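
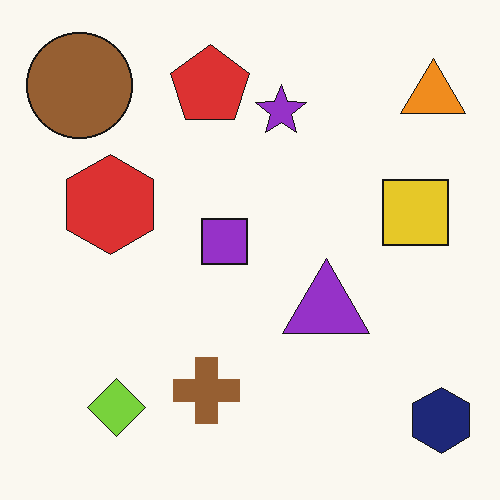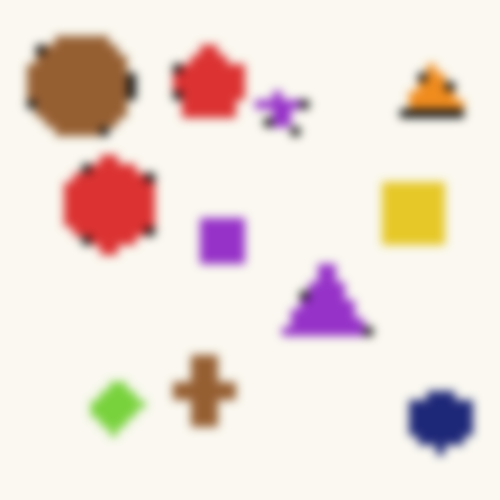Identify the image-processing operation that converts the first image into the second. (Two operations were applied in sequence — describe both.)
The second image is the first heavily pixelated into large blocks, then noticeably gaussian-blurred.

Shapes are reduced to large square blocks; fine edges and outlines are lost — a downscale-then-upscale (mosaic) effect. Shape edges and outlines are uniformly softened across the whole image.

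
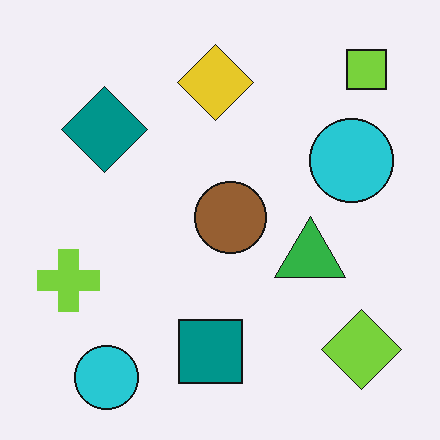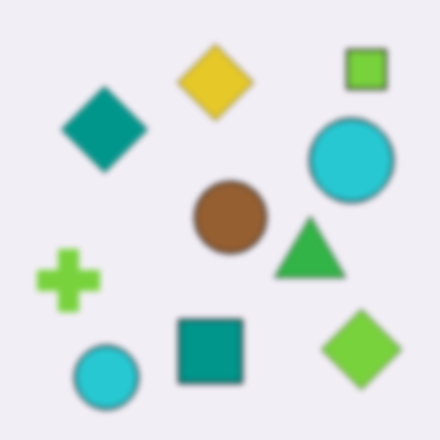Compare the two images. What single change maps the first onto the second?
The image was moderately blurred.

Shape edges and outlines are uniformly softened across the whole image.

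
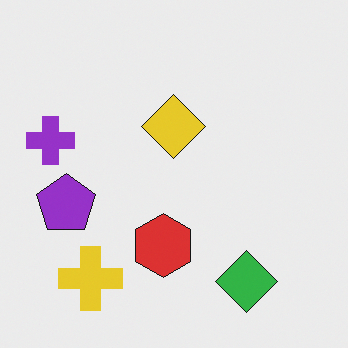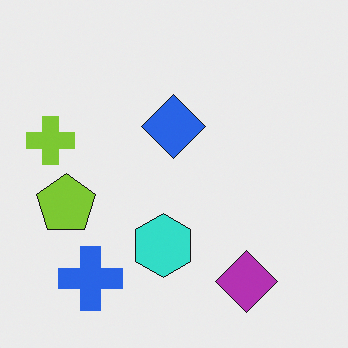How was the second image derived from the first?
Hue-shifted through roughly half the color wheel.

Every shape's color has rotated by the same amount around the hue wheel — a uniform hue shift.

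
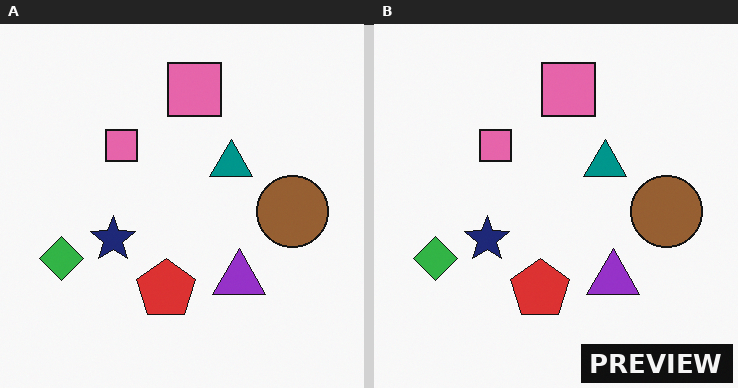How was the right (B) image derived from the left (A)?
It was watermarked with the text "PREVIEW" in the lower-right corner.

A dark label reading "PREVIEW" appears in the lower-right corner.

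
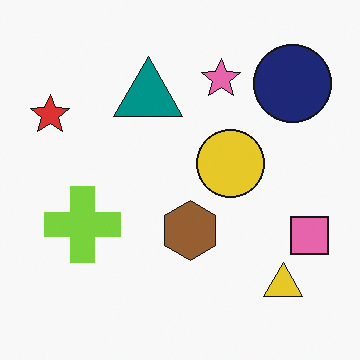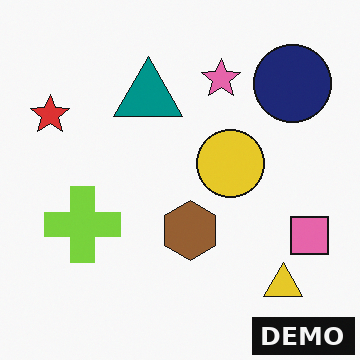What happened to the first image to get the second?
It was watermarked with the text "DEMO" in the lower-right corner.

A dark label reading "DEMO" appears in the lower-right corner.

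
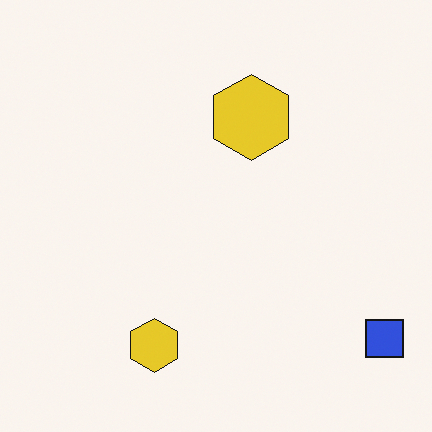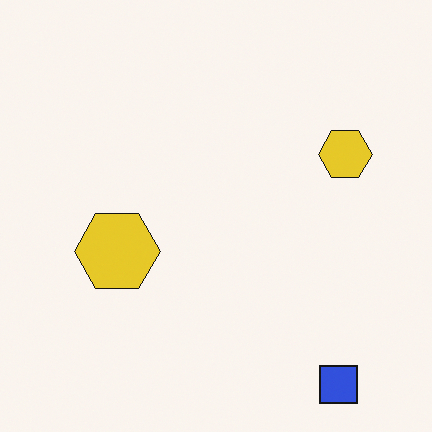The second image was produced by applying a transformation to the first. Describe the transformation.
This is the original image transposed (reflected across the top-left ↔ bottom-right diagonal).

Shapes have swapped their row and column positions — what was in the top-right is now in the bottom-left — a diagonal reflection.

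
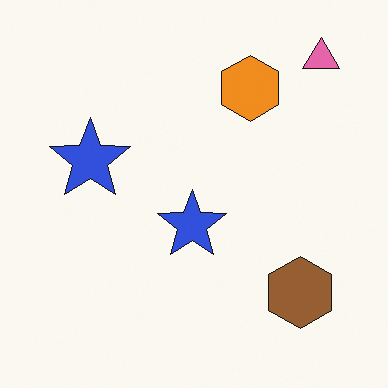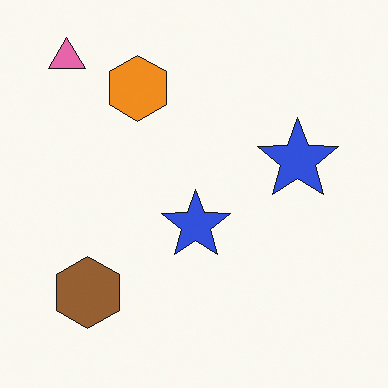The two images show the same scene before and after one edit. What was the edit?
This is the original image flipped horizontally (left ↔ right).

The pink triangle is in the top-right of the first image and the top-left of the second — shapes on opposite sides of the vertical midline have swapped in a mirror flip.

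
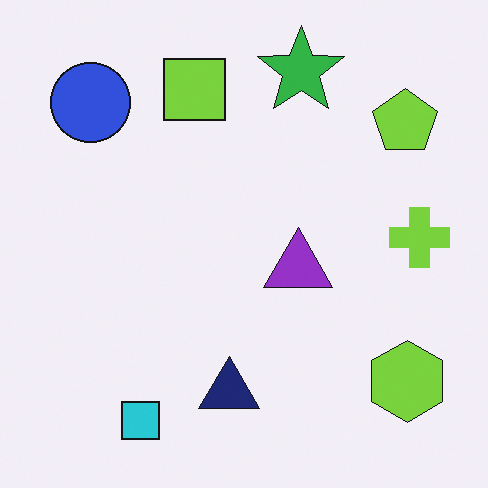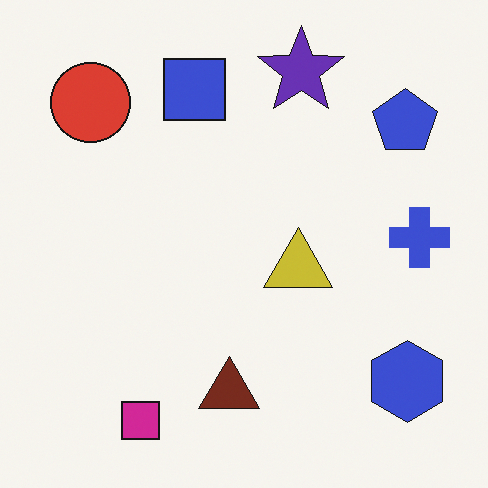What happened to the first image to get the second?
It was hue-shifted through roughly a third of the color wheel.

Every shape's color has rotated by the same amount around the hue wheel — a uniform hue shift.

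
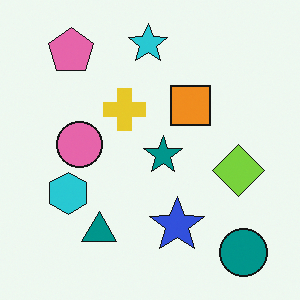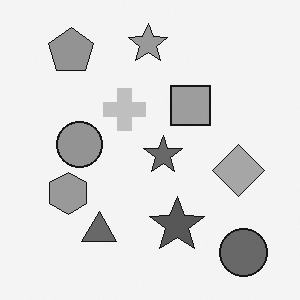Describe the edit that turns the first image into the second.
This is the original image converted to grayscale.

All color is removed — every shape is now a shade of grey.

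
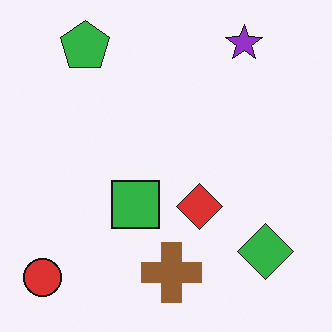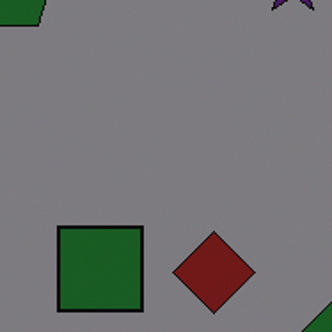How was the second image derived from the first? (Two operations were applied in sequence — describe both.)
The second image is the first darkened a lot, then cropped tightly and scaled back up.

Every pixel — background and shapes alike — is uniformly darkened. The visible shapes are larger and the field of view is narrower; shapes near the original edges may be partly or wholly outside the frame — a crop-and-rescale.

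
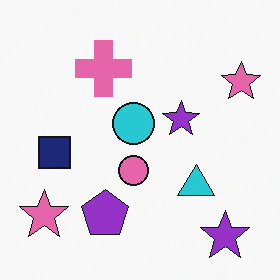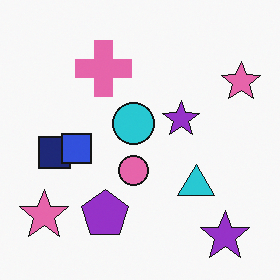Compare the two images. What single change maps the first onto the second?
The image was overlaid with an additional blue square.

A blue square appears in the second image that is absent from the first.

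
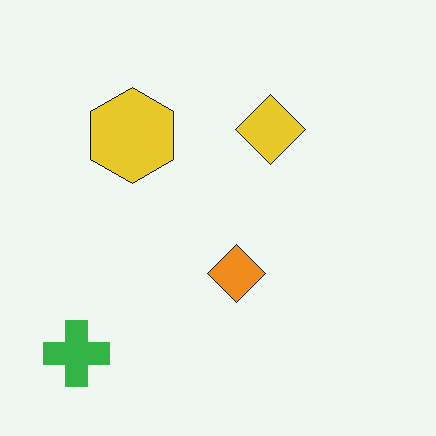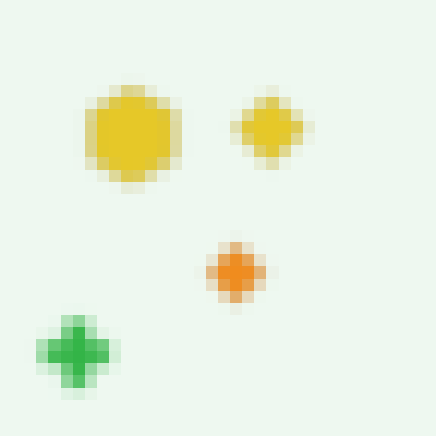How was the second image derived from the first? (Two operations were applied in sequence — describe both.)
This is the original image heavily blurred, then coarsely pixelated.

Shape edges and outlines are uniformly softened across the whole image. Shapes are reduced to large square blocks; fine edges and outlines are lost — a downscale-then-upscale (mosaic) effect.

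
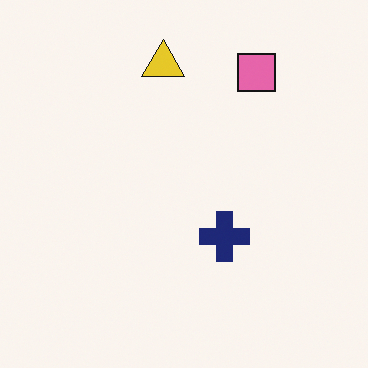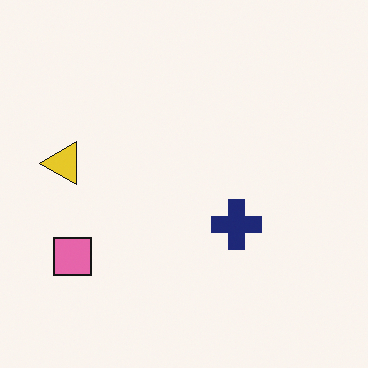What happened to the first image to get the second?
The second image is the first transposed (reflected across the top-left ↔ bottom-right diagonal).

Shapes have swapped their row and column positions — what was in the top-right is now in the bottom-left — a diagonal reflection.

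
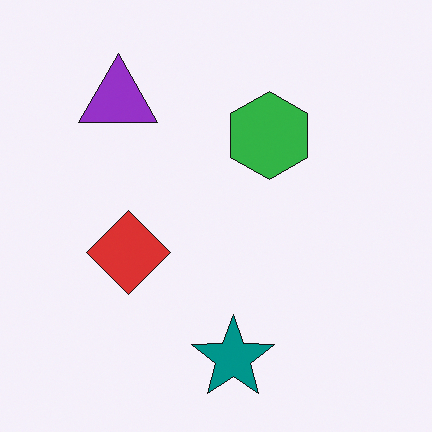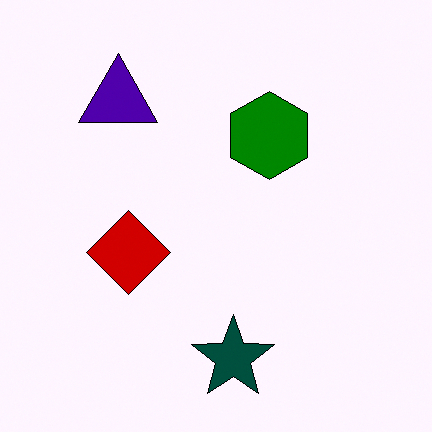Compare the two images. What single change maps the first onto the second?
The second image is the first boosted in contrast.

Tones are pushed away from mid-grey across the whole image — a global contrast change.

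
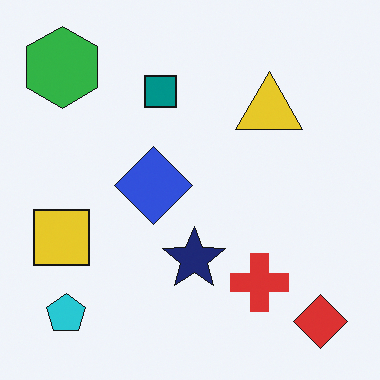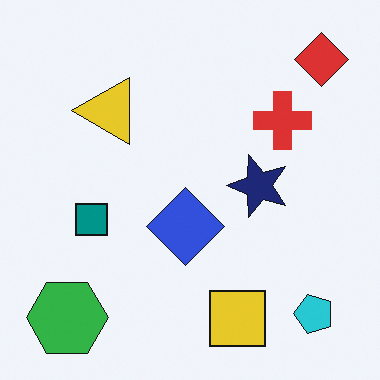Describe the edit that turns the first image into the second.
The second image is the first rotated 90° counter-clockwise.

The red diamond sits in the bottom-right of the first image and the top-right of the second — consistent with a whole-image 90° counter-clockwise rotation.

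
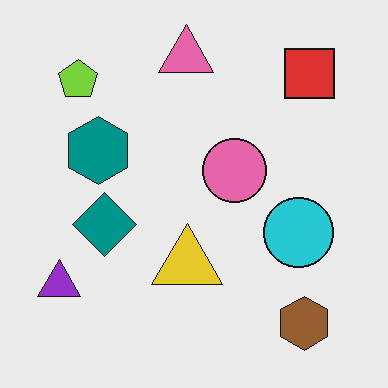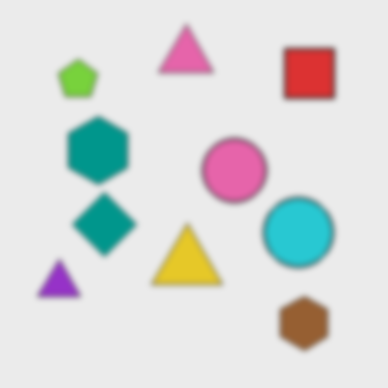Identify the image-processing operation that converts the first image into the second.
The image was moderately blurred.

Shape edges and outlines are uniformly softened across the whole image.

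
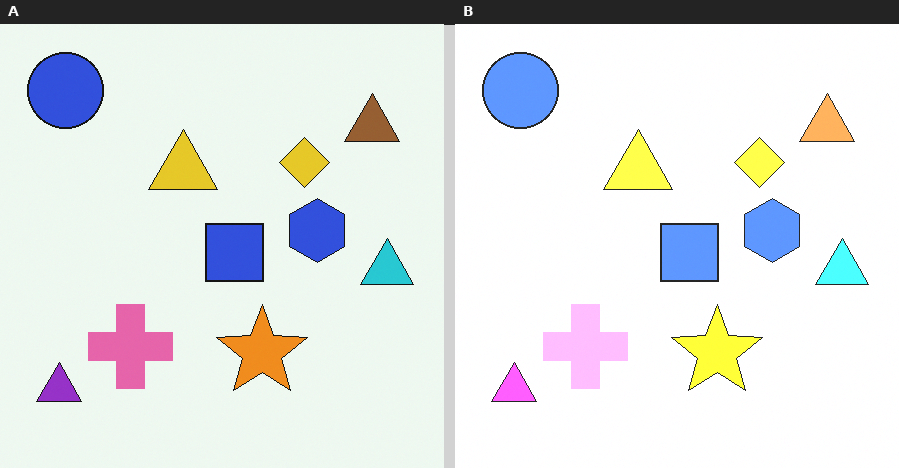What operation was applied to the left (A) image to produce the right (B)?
The right (B) image is the left (A) brightened a lot.

Every pixel — background and shapes alike — is uniformly brightened.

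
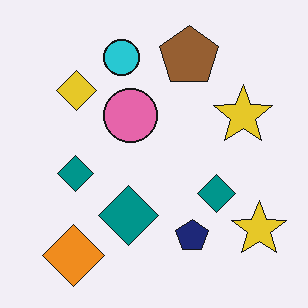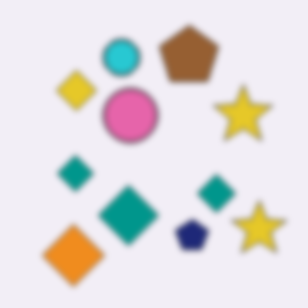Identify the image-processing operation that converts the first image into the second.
It was noticeably gaussian-blurred.

Shape edges and outlines are uniformly softened across the whole image.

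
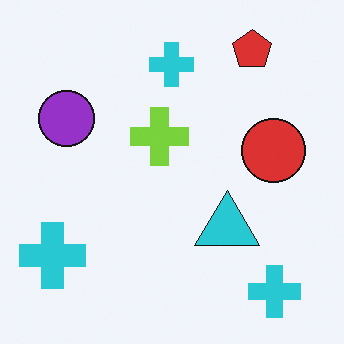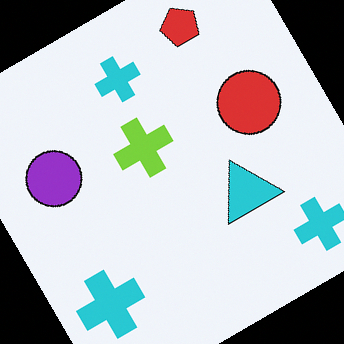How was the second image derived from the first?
The image was rotated counter-clockwise by a large amount — several tens of degrees.

Every shape is tilted by the same angle and the image corners show triangular fill wedges — a whole-image rotation by a non-right angle.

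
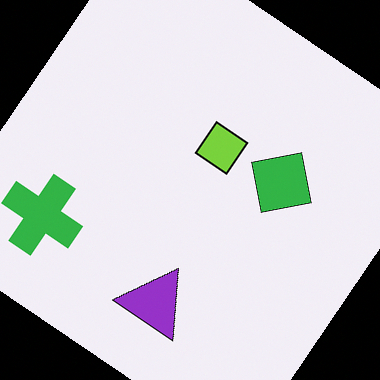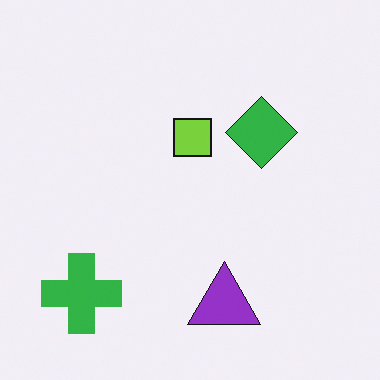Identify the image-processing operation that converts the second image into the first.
The image was rotated clockwise by a large amount — several tens of degrees.

Every shape is tilted by the same angle and the image corners show triangular fill wedges — a whole-image rotation by a non-right angle.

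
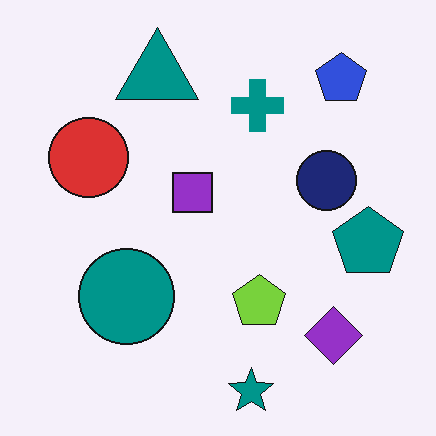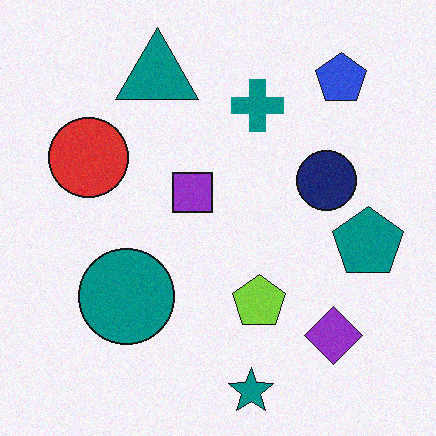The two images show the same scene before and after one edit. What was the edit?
This is the original image degraded with subtle gaussian noise.

Random speckle covers the whole image, including the flat background.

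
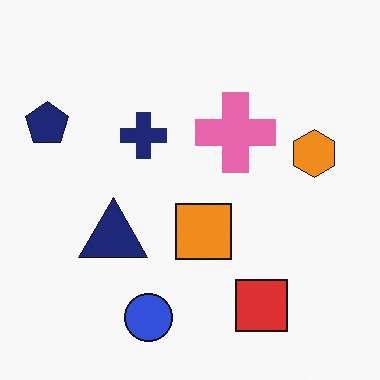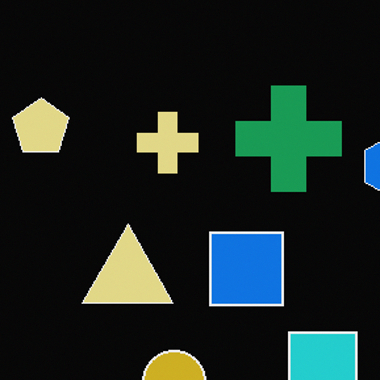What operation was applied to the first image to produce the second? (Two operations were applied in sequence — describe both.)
The transformation is: cropped slightly and scaled back up, then color-inverted (negative).

The visible shapes are larger and the field of view is narrower; shapes near the original edges may be partly or wholly outside the frame — a crop-and-rescale. The light background has become dark and every shape's color is its complement — a photographic negative.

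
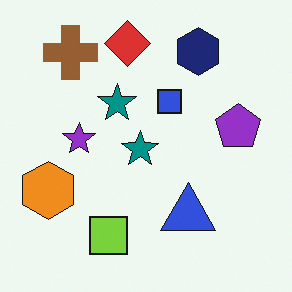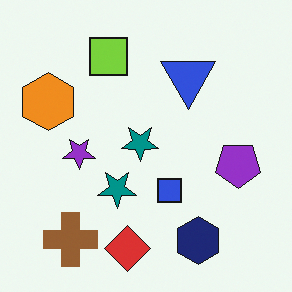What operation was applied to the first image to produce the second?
The second image is the first flipped vertically (top ↔ bottom).

The red diamond is in the top of the first image and the bottom of the second — shapes on opposite sides of the horizontal midline have swapped in a mirror flip.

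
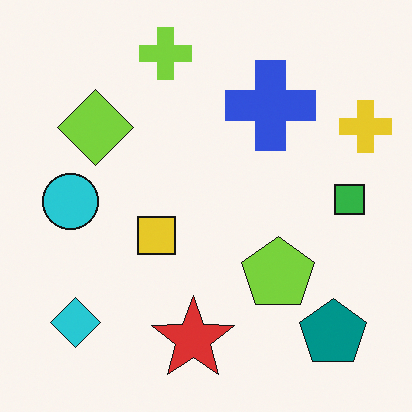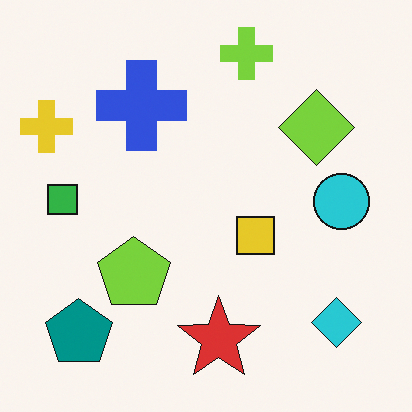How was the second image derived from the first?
This is the original image flipped horizontally (left ↔ right).

The yellow cross is in the top-right of the first image and the top-left of the second — shapes on opposite sides of the vertical midline have swapped in a mirror flip.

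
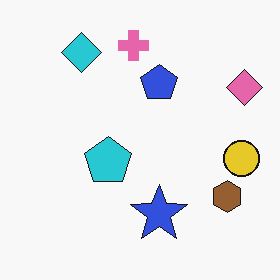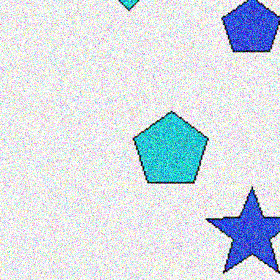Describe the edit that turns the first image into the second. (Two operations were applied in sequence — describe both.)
Cropped to a modestly smaller region and rescaled, then degraded with heavy additive noise.

The visible shapes are larger and the field of view is narrower; shapes near the original edges may be partly or wholly outside the frame — a crop-and-rescale. Random speckle covers the whole image, including the flat background.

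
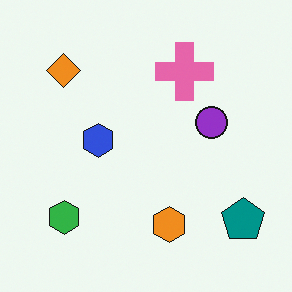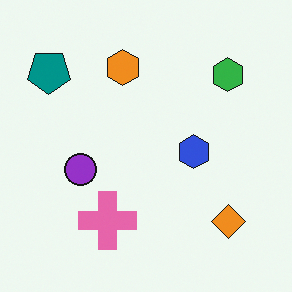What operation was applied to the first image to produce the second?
This is the original image rotated 180°.

The teal pentagon sits in the bottom-right of the first image and the top-left of the second — consistent with a whole-image 180° rotation.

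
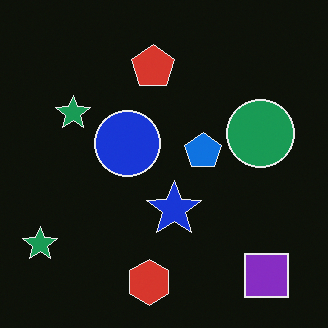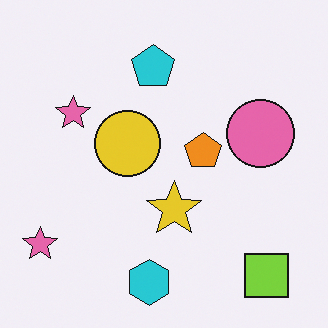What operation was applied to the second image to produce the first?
Color-inverted (negative).

The light background has become dark and every shape's color is its complement — a photographic negative.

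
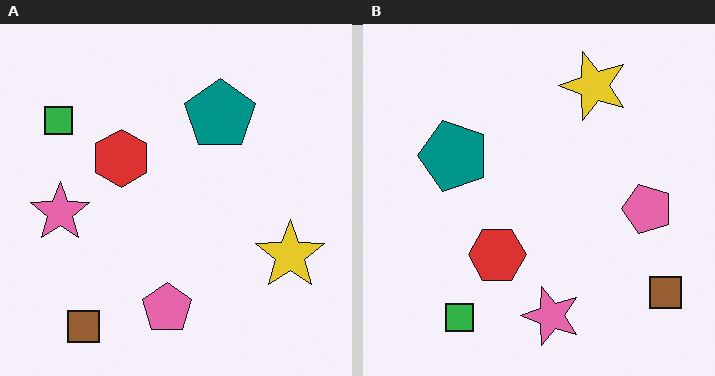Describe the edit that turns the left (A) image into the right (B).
The transformation is: rotated 90° counter-clockwise.

The brown square sits in the bottom-left of the left (A) image and the bottom-right of the right (B) — consistent with a whole-image 90° counter-clockwise rotation.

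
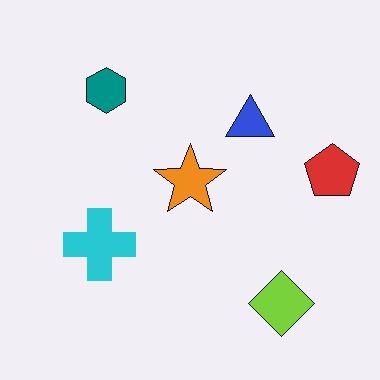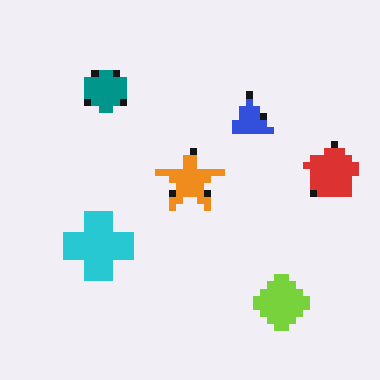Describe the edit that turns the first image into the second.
Pixelated into visible square blocks.

Shapes are reduced to large square blocks; fine edges and outlines are lost — a downscale-then-upscale (mosaic) effect.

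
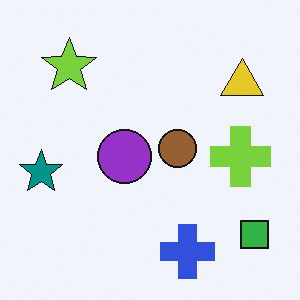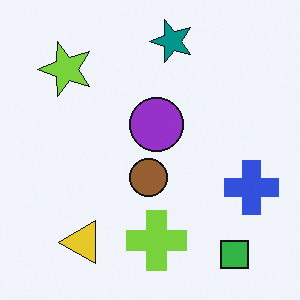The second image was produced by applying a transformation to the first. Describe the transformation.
The transformation is: transposed (reflected across the top-left ↔ bottom-right diagonal).

Shapes have swapped their row and column positions — what was in the top-right is now in the bottom-left — a diagonal reflection.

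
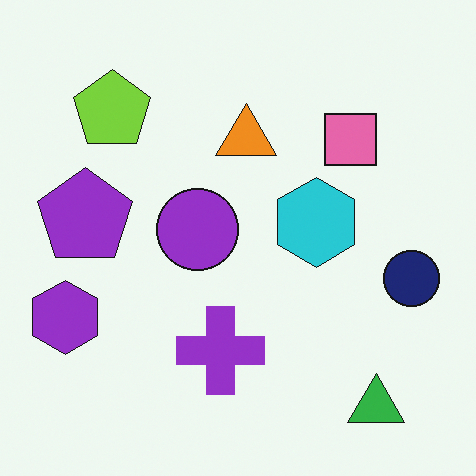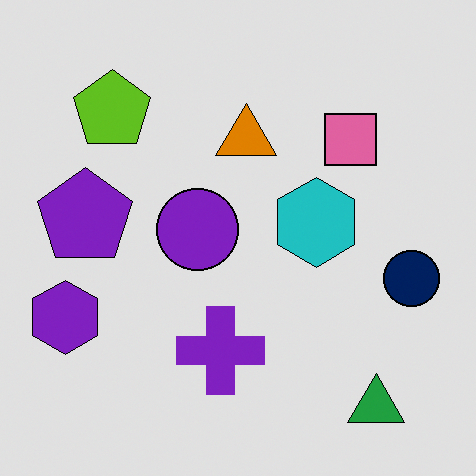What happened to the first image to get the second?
The image was moderately posterized.

Each flat color has snapped to a coarser quantized level — most visibly, the near-white background has dropped to a flat grey.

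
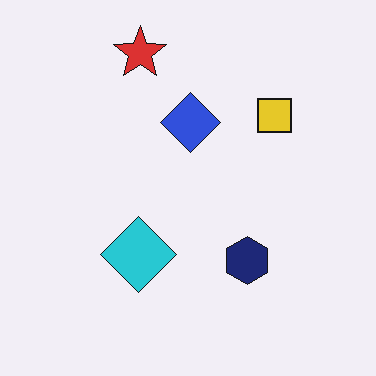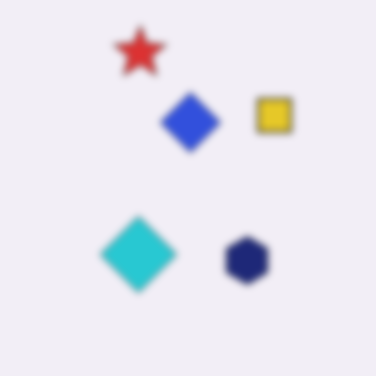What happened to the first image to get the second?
It was moderately blurred.

Shape edges and outlines are uniformly softened across the whole image.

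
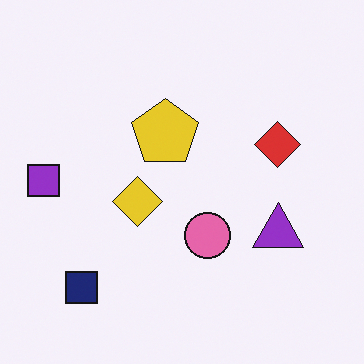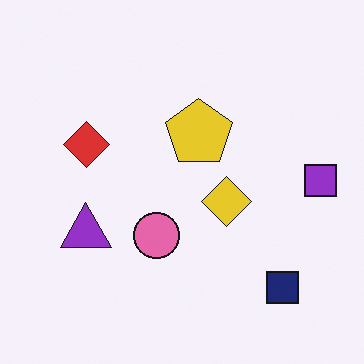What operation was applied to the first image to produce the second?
The second image is the first flipped horizontally (left ↔ right).

The purple square is in the left of the first image and the right of the second — shapes on opposite sides of the vertical midline have swapped in a mirror flip.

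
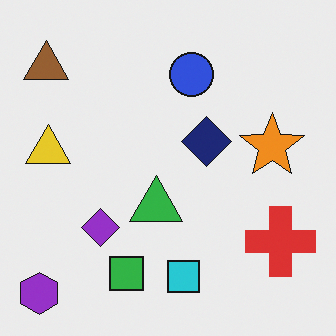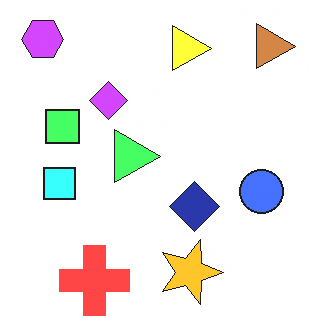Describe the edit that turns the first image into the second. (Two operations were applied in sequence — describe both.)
Substantially brightened, then rotated 90° clockwise.

Every pixel — background and shapes alike — is uniformly brightened. The purple hexagon sits in the bottom-left of the first image and the top-left of the second — consistent with a whole-image 90° clockwise rotation.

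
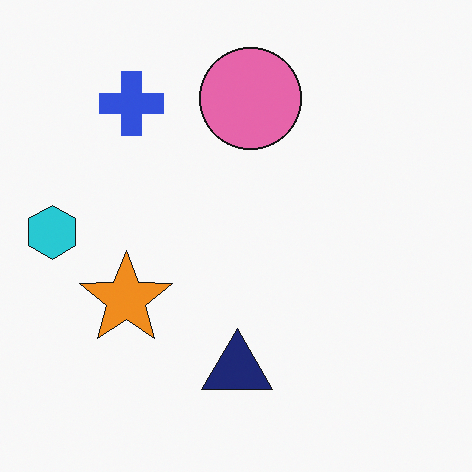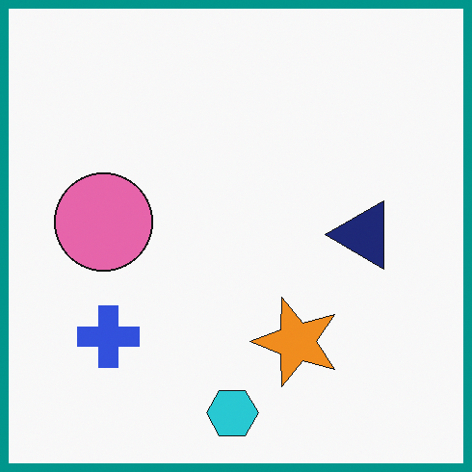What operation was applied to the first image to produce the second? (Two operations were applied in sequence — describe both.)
The second image is the first rotated 90° counter-clockwise, then framed with a teal border.

The cyan hexagon sits in the left of the first image and the bottom of the second — consistent with a whole-image 90° counter-clockwise rotation. A solid teal frame runs around the edge of the second image, with the content slightly shrunk inside it.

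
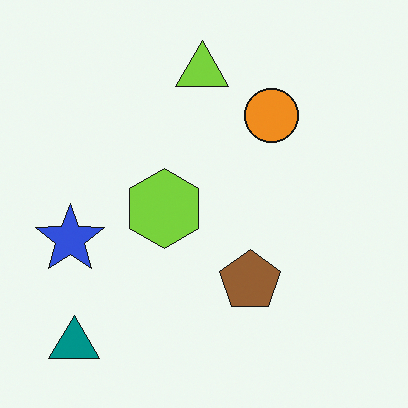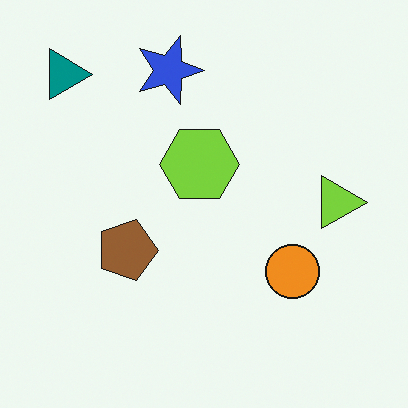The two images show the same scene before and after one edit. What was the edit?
The image was rotated 90° clockwise.

The teal triangle sits in the bottom-left of the first image and the top-left of the second — consistent with a whole-image 90° clockwise rotation.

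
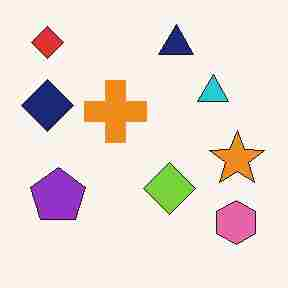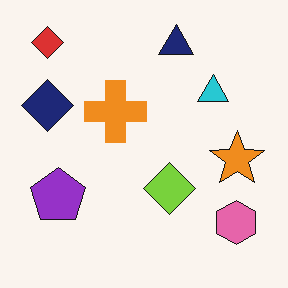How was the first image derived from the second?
The transformation is: heavily JPEG-compressed with obvious blocking artifacts.

Blocky 8×8 compression artifacts appear around shape edges and the flat background shows ringing — characteristic JPEG degradation.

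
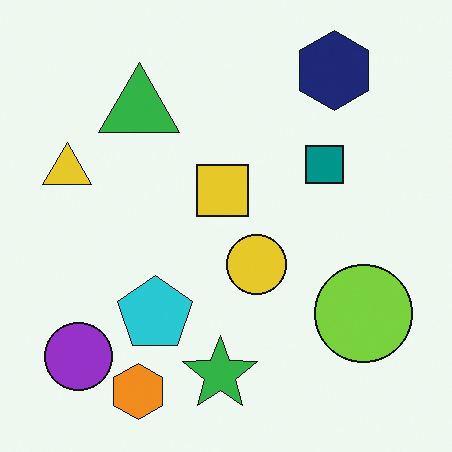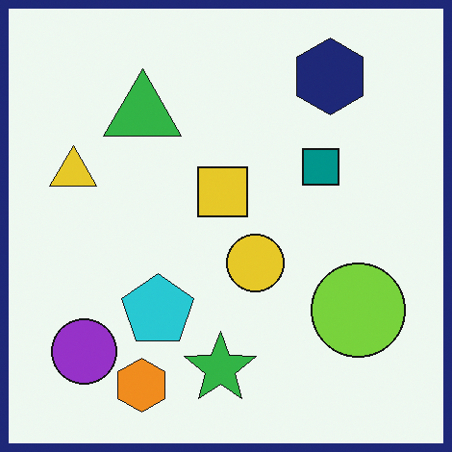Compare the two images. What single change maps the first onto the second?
Framed with a navy border.

A solid navy frame runs around the edge of the second image, with the content slightly shrunk inside it.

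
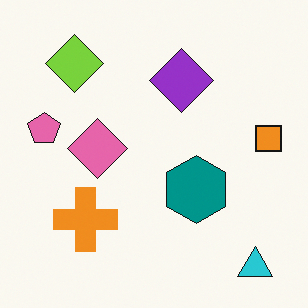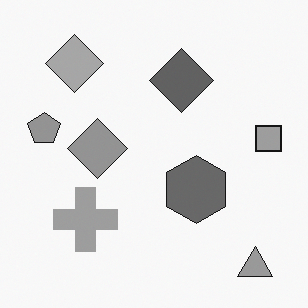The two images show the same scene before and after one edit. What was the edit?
It was converted to grayscale.

All color is removed — every shape is now a shade of grey.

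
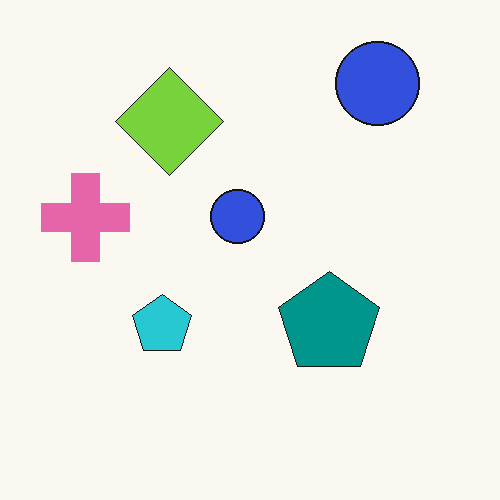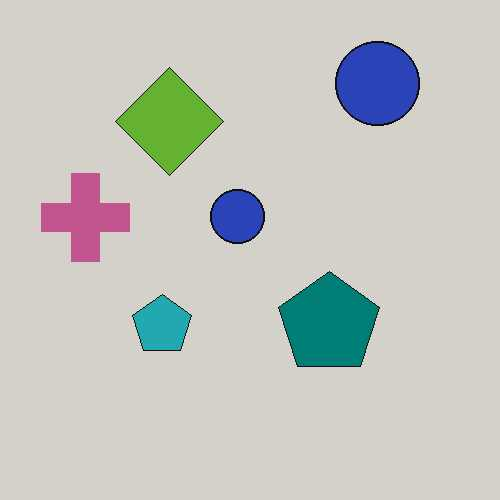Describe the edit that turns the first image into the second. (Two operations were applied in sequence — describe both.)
The transformation is: darkened a little, then JPEG-compressed with visible artifacts.

Every pixel — background and shapes alike — is uniformly darkened. Blocky 8×8 compression artifacts appear around shape edges and the flat background shows ringing — characteristic JPEG degradation.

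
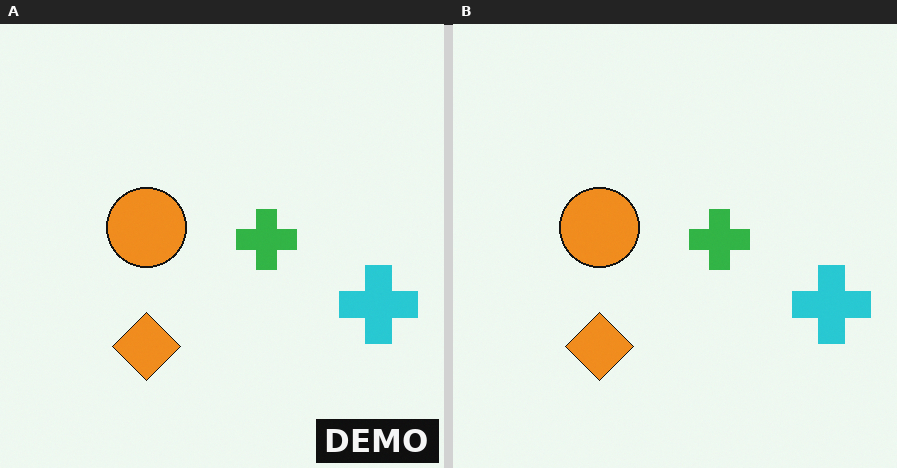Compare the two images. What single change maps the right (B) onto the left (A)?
This is the original image watermarked with the text "DEMO" in the lower-right corner.

A dark label reading "DEMO" appears in the lower-right corner.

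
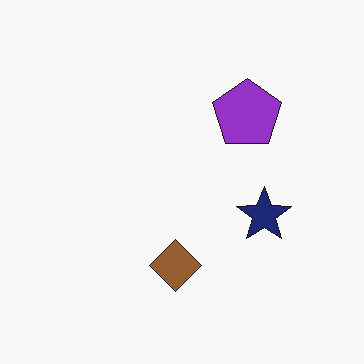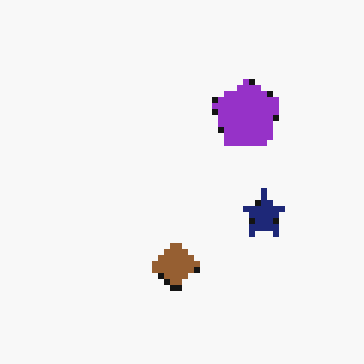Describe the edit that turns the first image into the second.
The transformation is: moderately pixelated.

Shapes are reduced to large square blocks; fine edges and outlines are lost — a downscale-then-upscale (mosaic) effect.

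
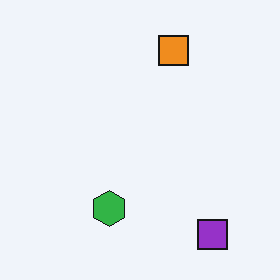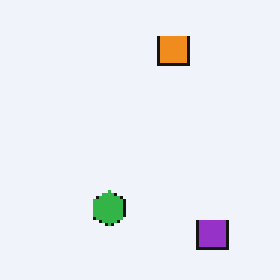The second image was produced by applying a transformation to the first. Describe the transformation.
The second image is the first lightly pixelated (a mild mosaic effect).

Shapes are reduced to large square blocks; fine edges and outlines are lost — a downscale-then-upscale (mosaic) effect.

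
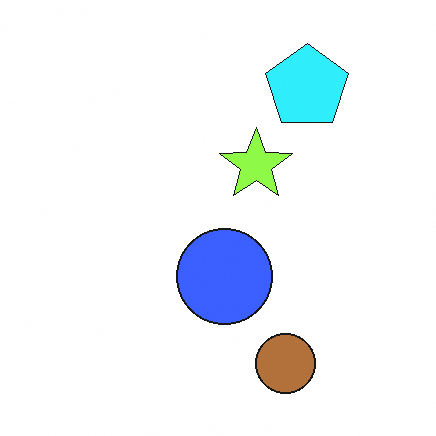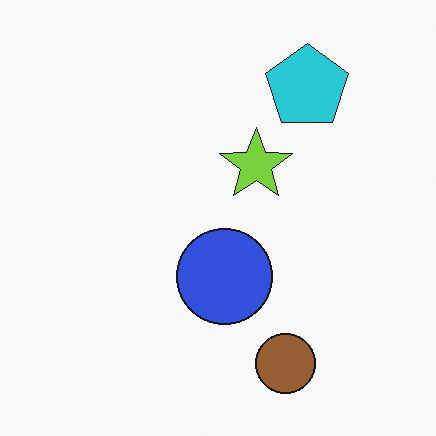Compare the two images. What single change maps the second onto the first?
The image was brightened a little.

Every pixel — background and shapes alike — is uniformly brightened.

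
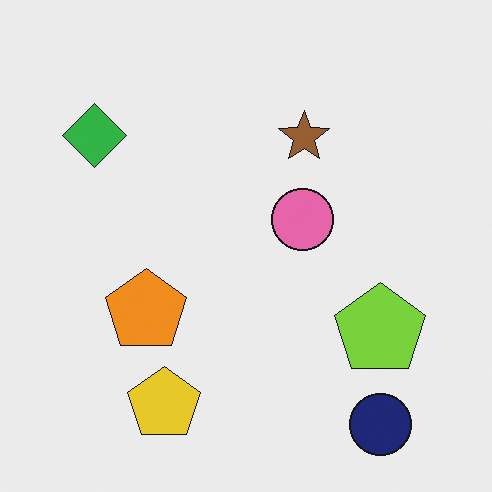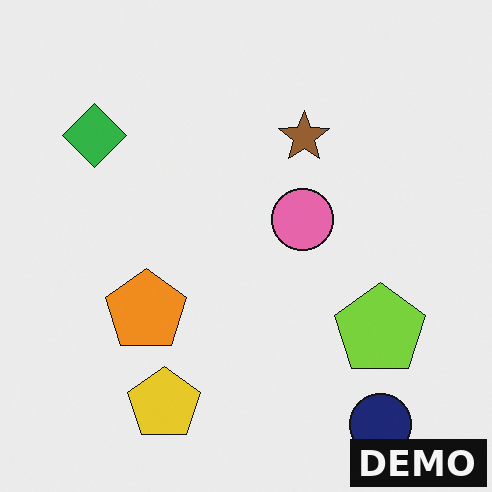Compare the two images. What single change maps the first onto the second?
The image was watermarked with the text "DEMO" in the lower-right corner.

A dark label reading "DEMO" appears in the lower-right corner.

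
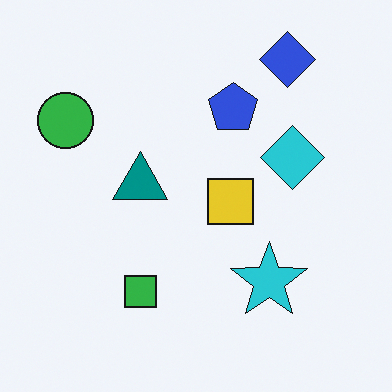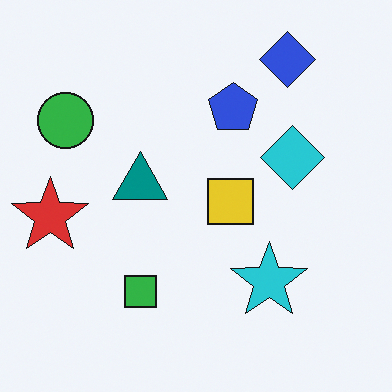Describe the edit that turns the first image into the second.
It was overlaid with an additional red star.

A red star appears in the second image that is absent from the first.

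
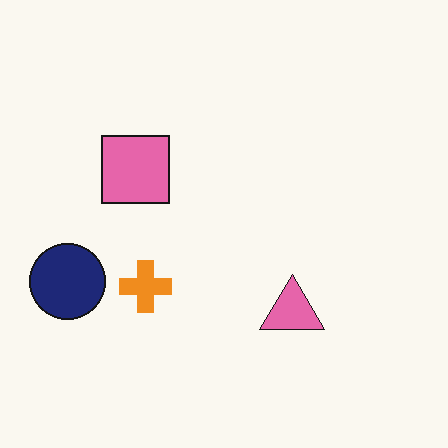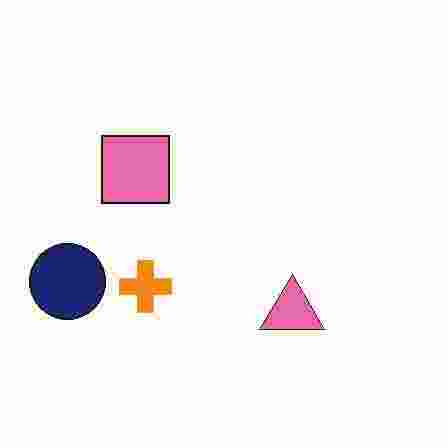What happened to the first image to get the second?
Degraded with heavy JPEG compression.

Blocky 8×8 compression artifacts appear around shape edges and the flat background shows ringing — characteristic JPEG degradation.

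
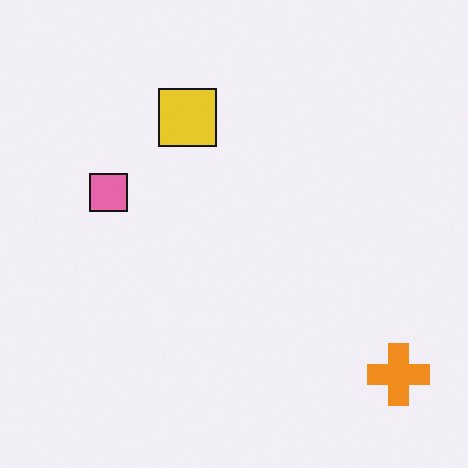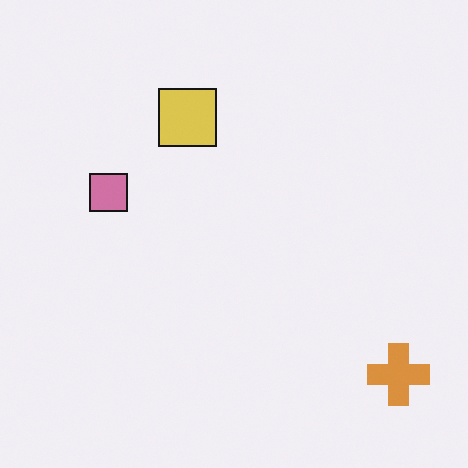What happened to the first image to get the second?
The transformation is: slightly desaturated.

All colors are more muted and greyish — a global saturation change.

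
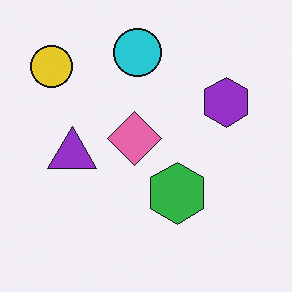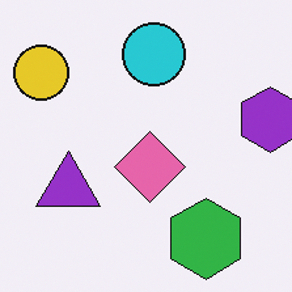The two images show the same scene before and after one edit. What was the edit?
The image was cropped slightly and scaled back up.

The visible shapes are larger and the field of view is narrower; shapes near the original edges may be partly or wholly outside the frame — a crop-and-rescale.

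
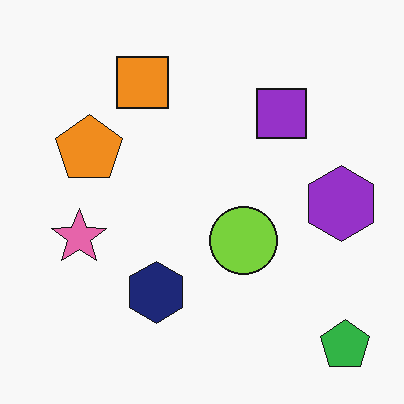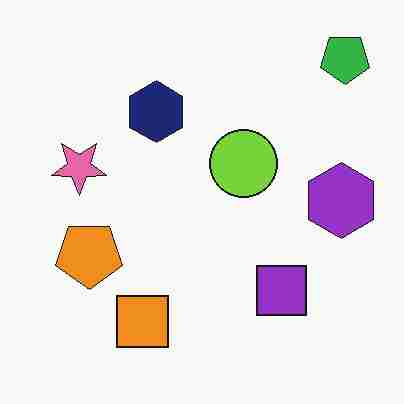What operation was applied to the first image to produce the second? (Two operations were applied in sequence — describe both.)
The second image is the first flipped vertically (top ↔ bottom), then degraded with heavy JPEG compression.

The green pentagon is in the bottom-right of the first image and the top-right of the second — shapes on opposite sides of the horizontal midline have swapped in a mirror flip. Blocky 8×8 compression artifacts appear around shape edges and the flat background shows ringing — characteristic JPEG degradation.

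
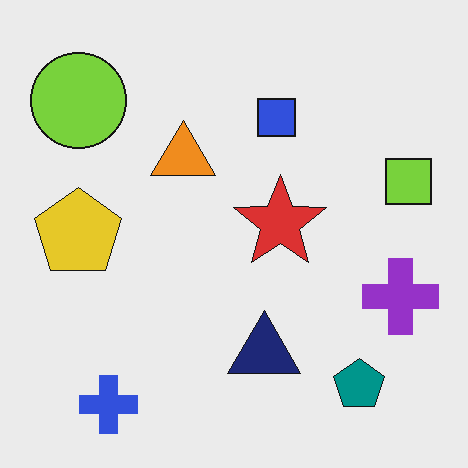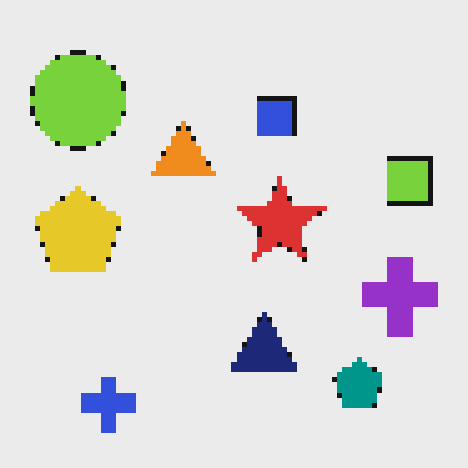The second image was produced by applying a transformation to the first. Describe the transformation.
The second image is the first mildly pixelated.

Shapes are reduced to large square blocks; fine edges and outlines are lost — a downscale-then-upscale (mosaic) effect.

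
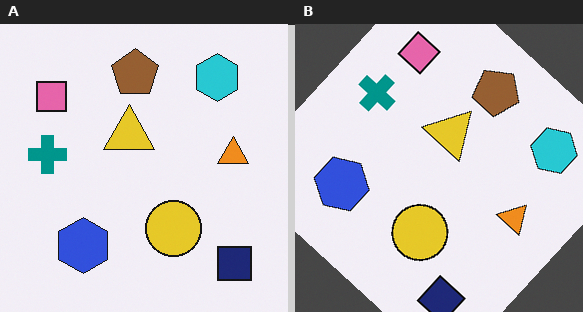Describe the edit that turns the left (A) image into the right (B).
The image was rotated clockwise by a large amount — several tens of degrees.

Every shape is tilted by the same angle and the image corners show triangular fill wedges — a whole-image rotation by a non-right angle.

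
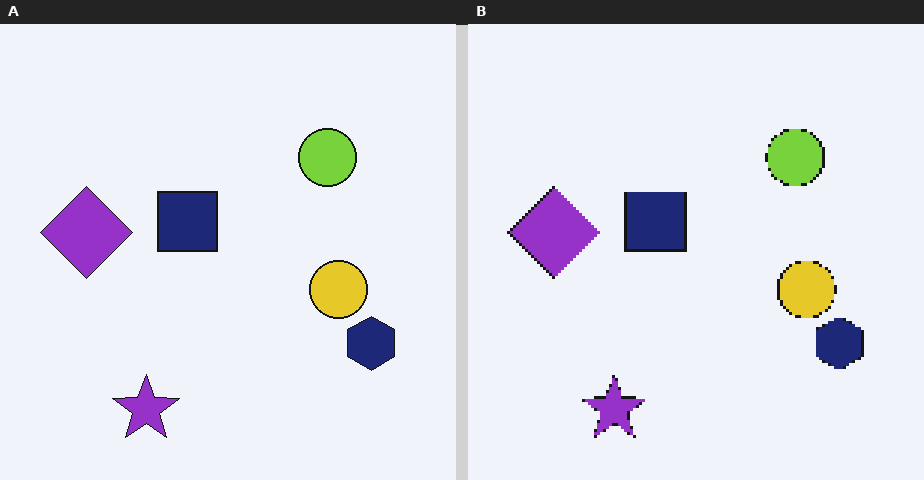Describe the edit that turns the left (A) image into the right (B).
It was mildly pixelated.

Shapes are reduced to large square blocks; fine edges and outlines are lost — a downscale-then-upscale (mosaic) effect.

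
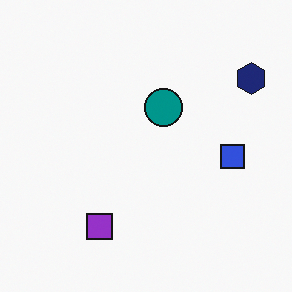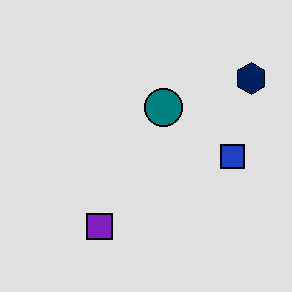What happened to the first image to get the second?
The second image is the first moderately posterized.

Each flat color has snapped to a coarser quantized level — most visibly, the near-white background has dropped to a flat grey.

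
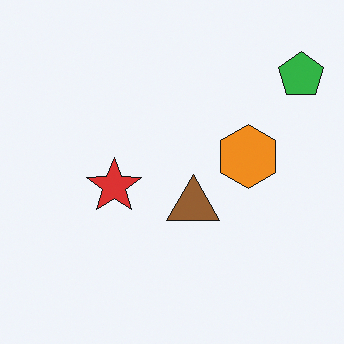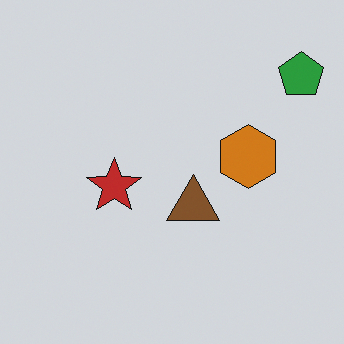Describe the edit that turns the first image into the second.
The transformation is: darkened a little.

Every pixel — background and shapes alike — is uniformly darkened.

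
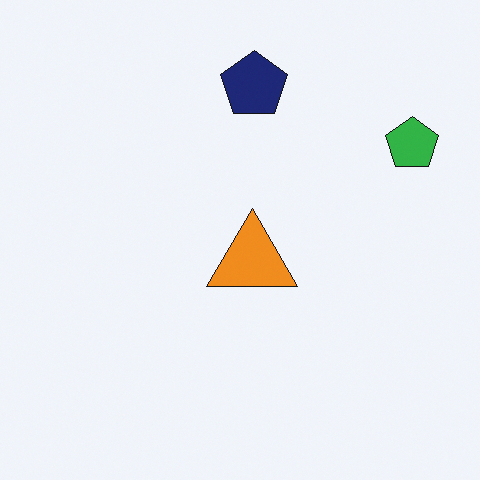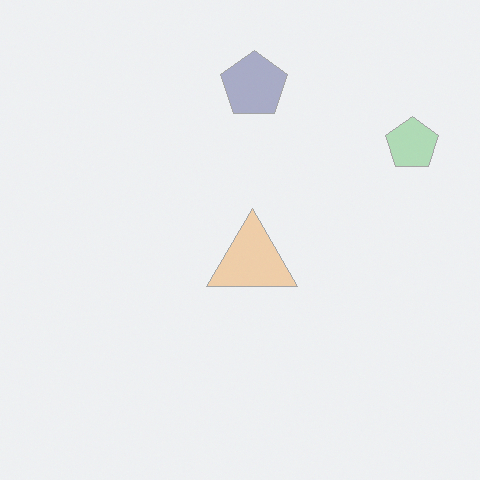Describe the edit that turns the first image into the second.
The second image is the first given much lower contrast.

Tones are pushed toward mid-grey across the whole image — a global contrast change.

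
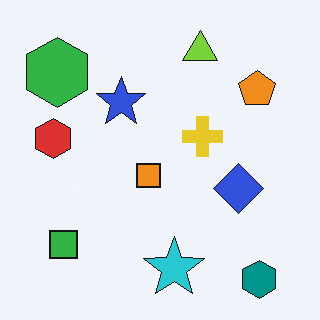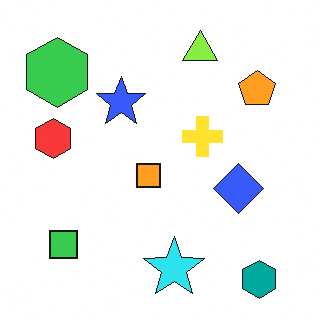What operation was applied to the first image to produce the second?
The transformation is: brightened a little.

Every pixel — background and shapes alike — is uniformly brightened.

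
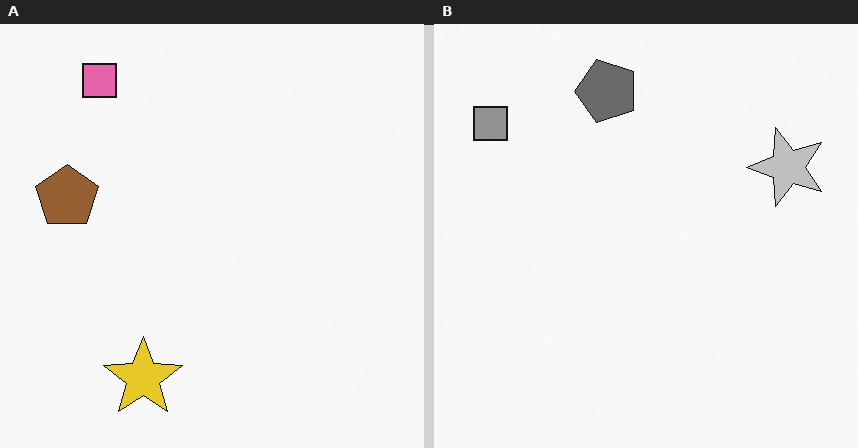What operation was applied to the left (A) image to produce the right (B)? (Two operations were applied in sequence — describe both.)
This is the original image converted to grayscale, then transposed (reflected across the top-left ↔ bottom-right diagonal).

All color is removed — every shape is now a shade of grey. Shapes have swapped their row and column positions — what was in the top-right is now in the bottom-left — a diagonal reflection.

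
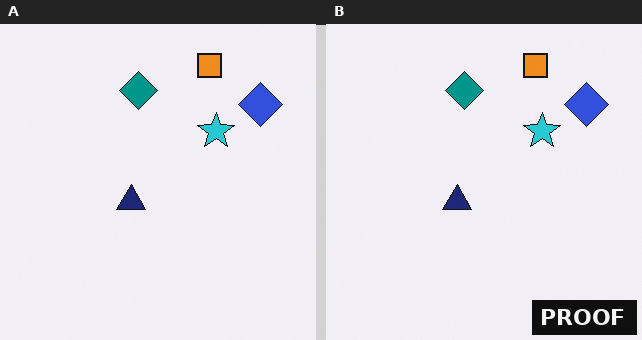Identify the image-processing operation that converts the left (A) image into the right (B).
This is the original image watermarked with the text "PROOF" in the lower-right corner.

A dark label reading "PROOF" appears in the lower-right corner.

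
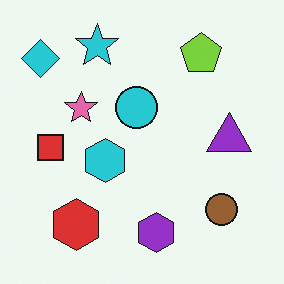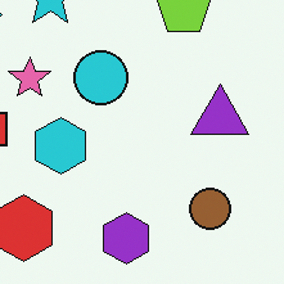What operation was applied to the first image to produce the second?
It was cropped slightly and scaled back up.

The visible shapes are larger and the field of view is narrower; shapes near the original edges may be partly or wholly outside the frame — a crop-and-rescale.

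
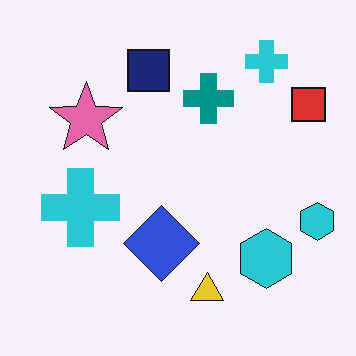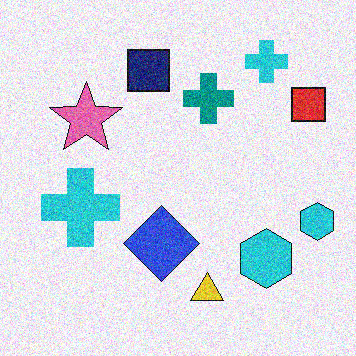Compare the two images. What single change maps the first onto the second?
The second image is the first degraded with visible gaussian noise.

Random speckle covers the whole image, including the flat background.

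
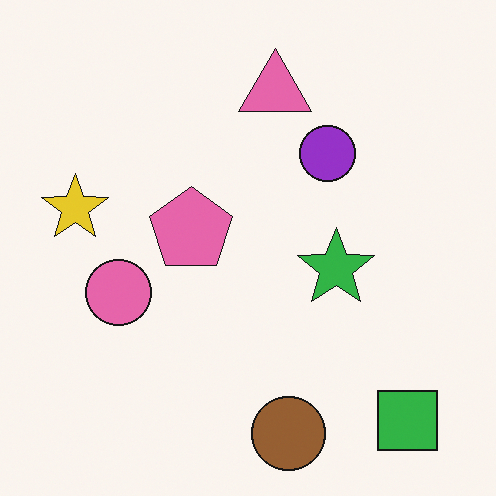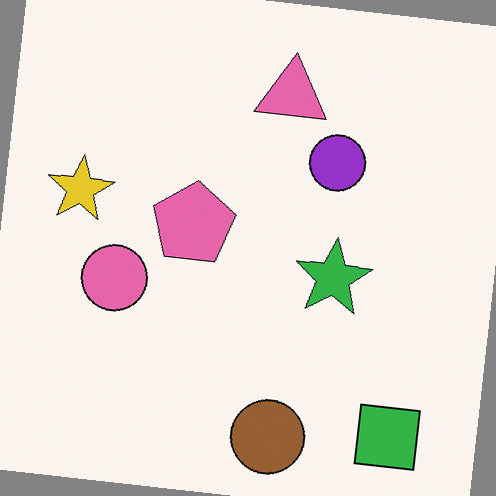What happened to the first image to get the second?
The second image is the first rotated clockwise by a few degrees.

Every shape is tilted by the same angle and the image corners show triangular fill wedges — a whole-image rotation by a non-right angle.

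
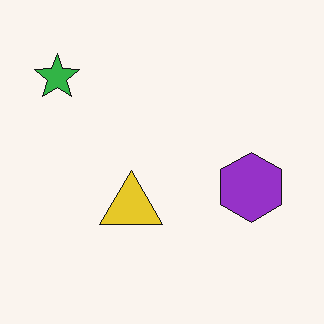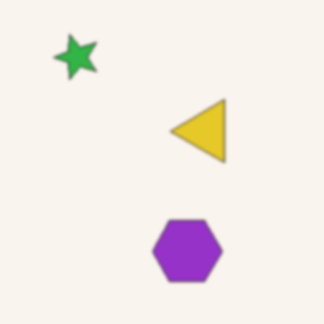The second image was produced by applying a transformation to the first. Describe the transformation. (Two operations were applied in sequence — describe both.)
The transformation is: slightly softened, then transposed (reflected across the top-left ↔ bottom-right diagonal).

Shape edges and outlines are uniformly softened across the whole image. Shapes have swapped their row and column positions — what was in the top-right is now in the bottom-left — a diagonal reflection.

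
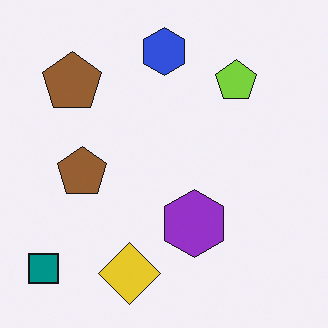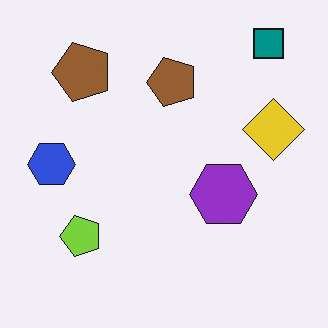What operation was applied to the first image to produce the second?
It was transposed (reflected across the top-left ↔ bottom-right diagonal).

Shapes have swapped their row and column positions — what was in the top-right is now in the bottom-left — a diagonal reflection.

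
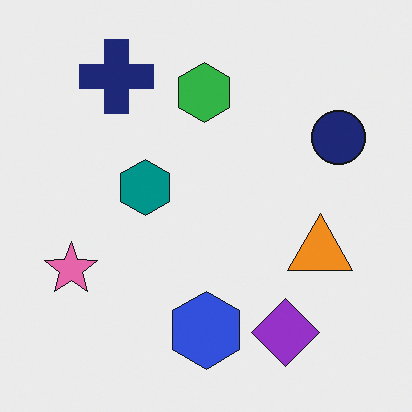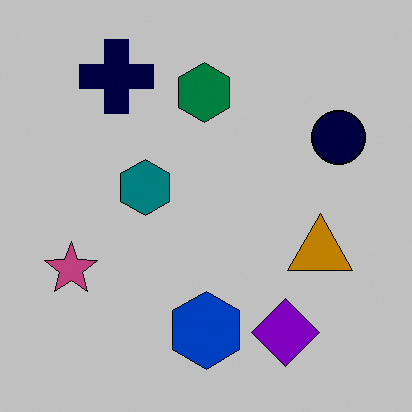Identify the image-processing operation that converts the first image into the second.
The second image is the first heavily posterized to just a handful of flat colors.

Each flat color has snapped to a coarser quantized level — most visibly, the near-white background has dropped to a flat grey.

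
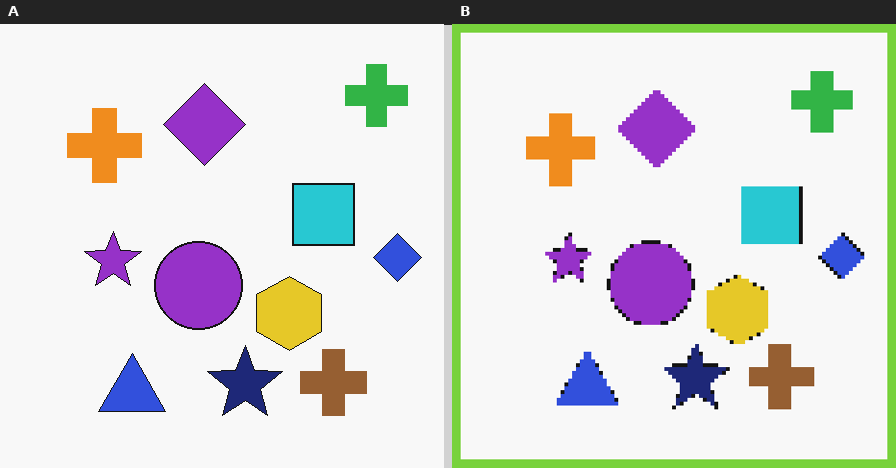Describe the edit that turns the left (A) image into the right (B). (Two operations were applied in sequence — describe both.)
The image was mildly pixelated, then framed with a lime border.

Shapes are reduced to large square blocks; fine edges and outlines are lost — a downscale-then-upscale (mosaic) effect. A solid lime frame runs around the edge of the right (B) image, with the content slightly shrunk inside it.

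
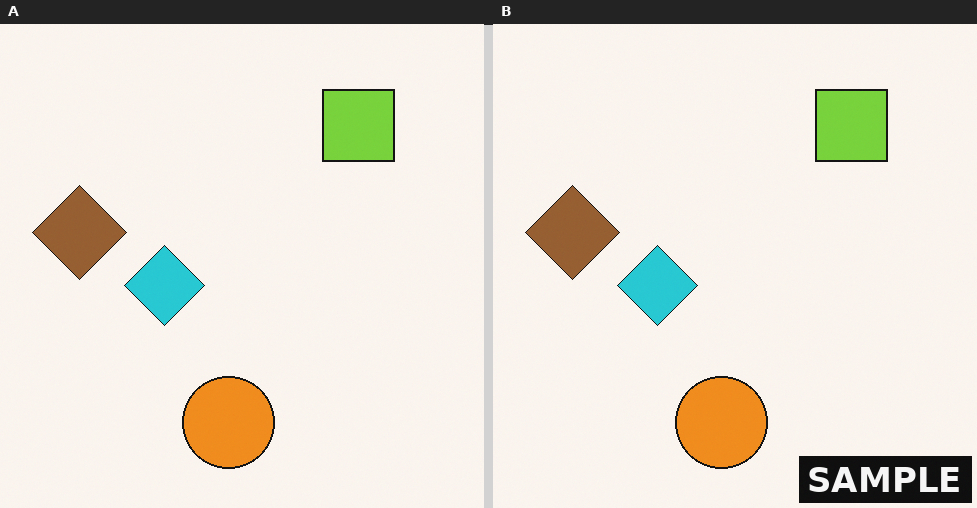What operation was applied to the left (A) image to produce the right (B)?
The right (B) image is the left (A) watermarked with the text "SAMPLE" in the lower-right corner.

A dark label reading "SAMPLE" appears in the lower-right corner.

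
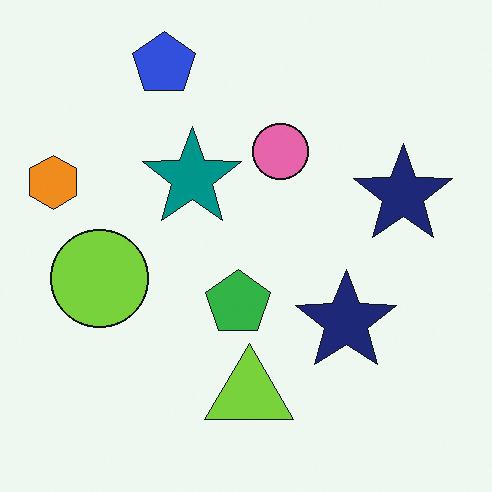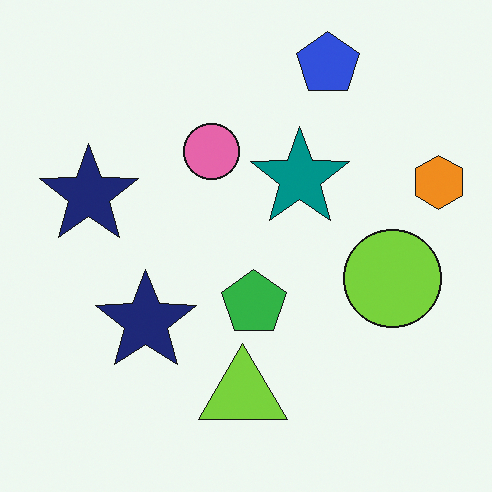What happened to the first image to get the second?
Flipped horizontally (left ↔ right).

The orange hexagon is in the left of the first image and the right of the second — shapes on opposite sides of the vertical midline have swapped in a mirror flip.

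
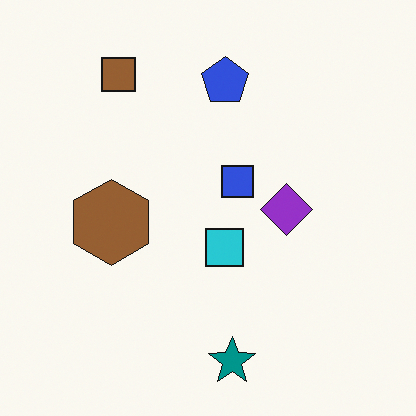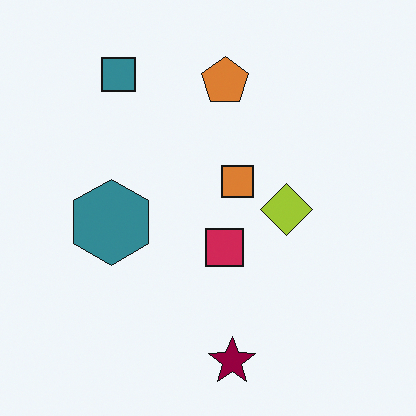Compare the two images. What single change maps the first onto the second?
Hue-shifted through roughly half the color wheel.

Every shape's color has rotated by the same amount around the hue wheel — a uniform hue shift.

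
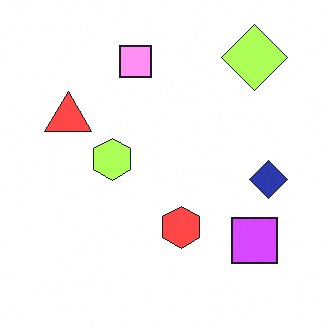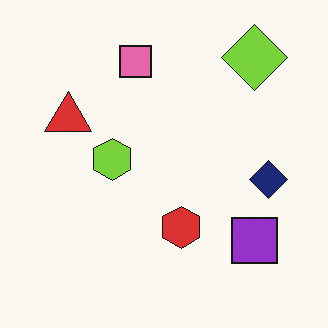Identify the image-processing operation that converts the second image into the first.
The image was brightened a lot.

Every pixel — background and shapes alike — is uniformly brightened.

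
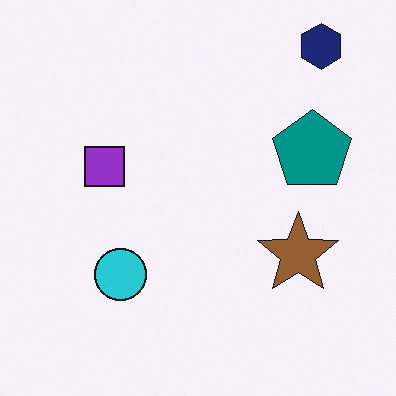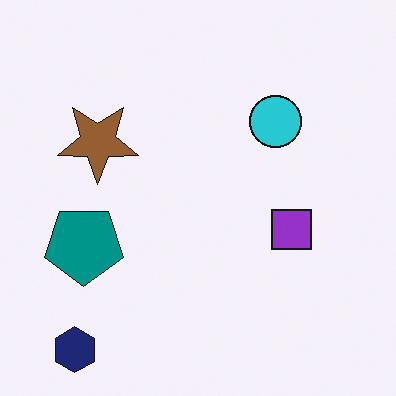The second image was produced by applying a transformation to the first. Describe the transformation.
Rotated 180°.

The navy hexagon sits in the top-right of the first image and the bottom-left of the second — consistent with a whole-image 180° rotation.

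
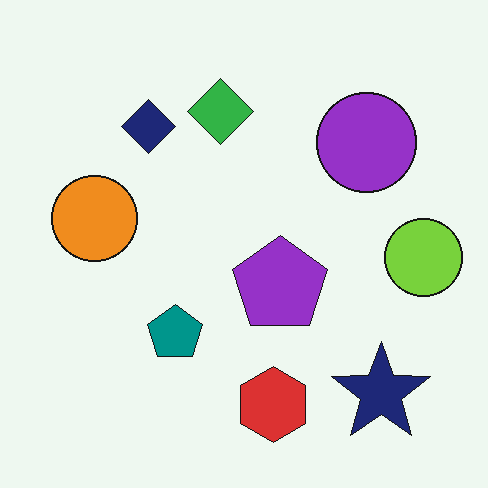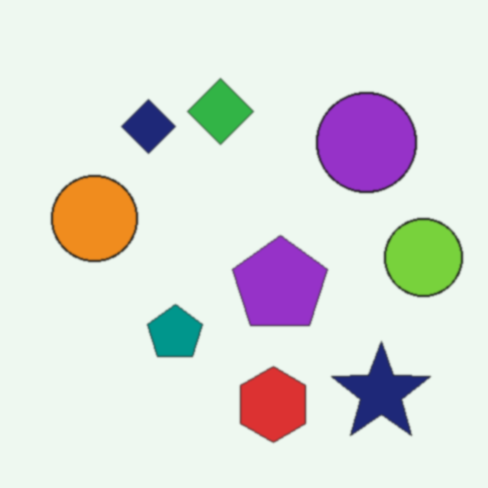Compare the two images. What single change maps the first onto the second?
The second image is the first given a subtle gaussian blur.

Shape edges and outlines are uniformly softened across the whole image.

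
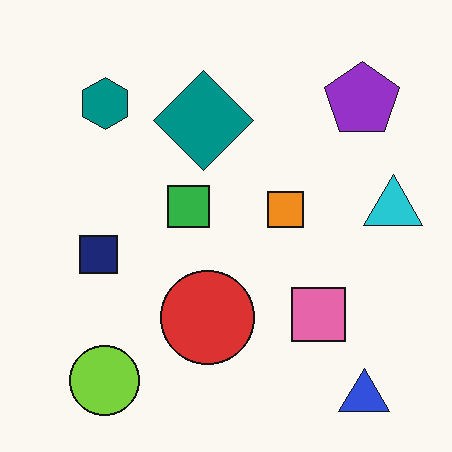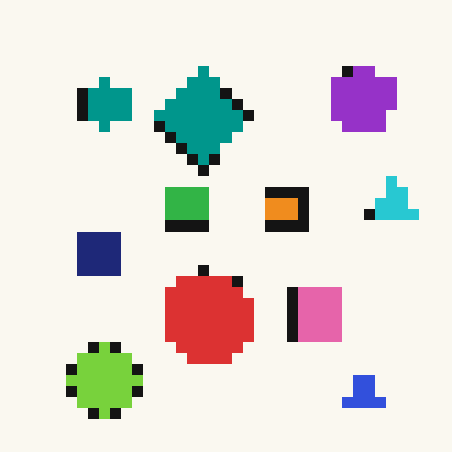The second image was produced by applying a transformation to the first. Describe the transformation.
The image was coarsely pixelated.

Shapes are reduced to large square blocks; fine edges and outlines are lost — a downscale-then-upscale (mosaic) effect.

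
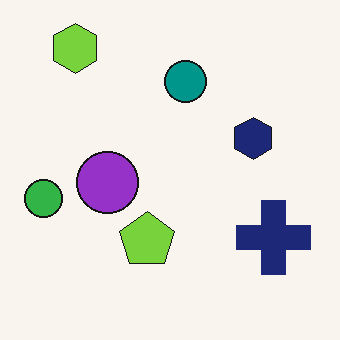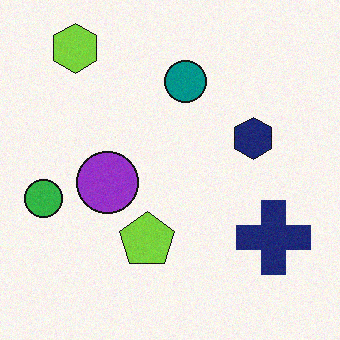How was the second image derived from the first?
It was degraded with a light layer of grain.

Random speckle covers the whole image, including the flat background.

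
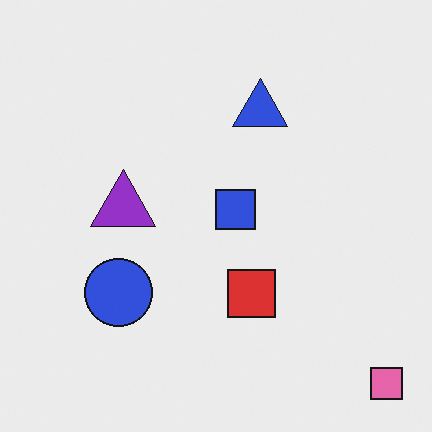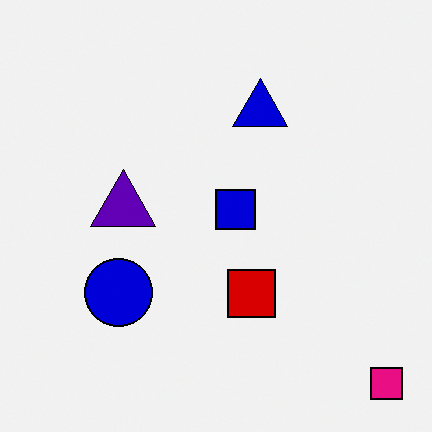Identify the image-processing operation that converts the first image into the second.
The image was given much higher contrast.

Tones are pushed away from mid-grey across the whole image — a global contrast change.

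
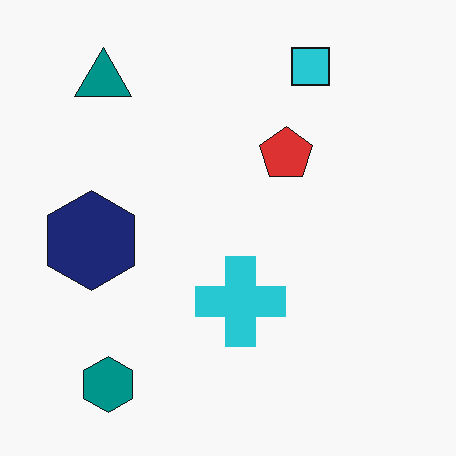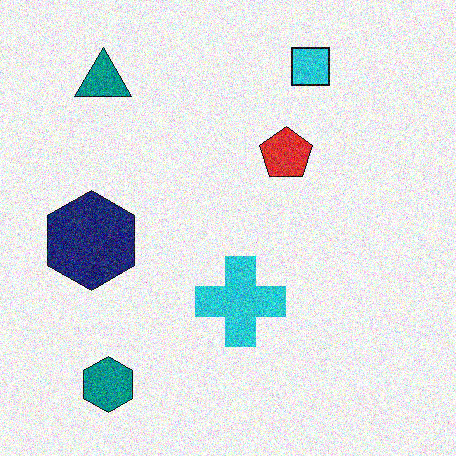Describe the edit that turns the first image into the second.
The transformation is: degraded with a thick layer of grain.

Random speckle covers the whole image, including the flat background.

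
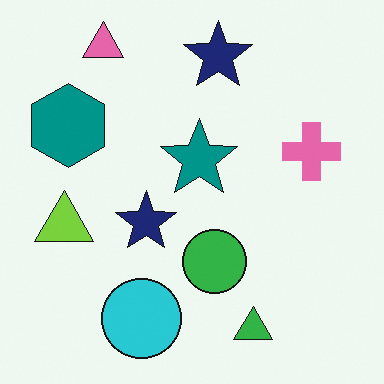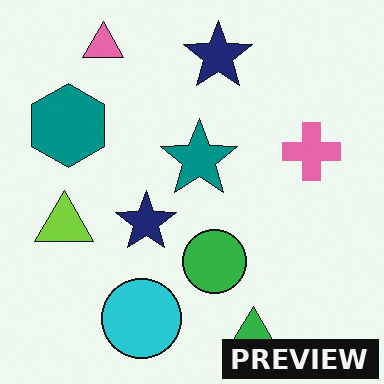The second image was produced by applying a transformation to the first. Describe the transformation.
The image was watermarked with the text "PREVIEW" in the lower-right corner.

A dark label reading "PREVIEW" appears in the lower-right corner.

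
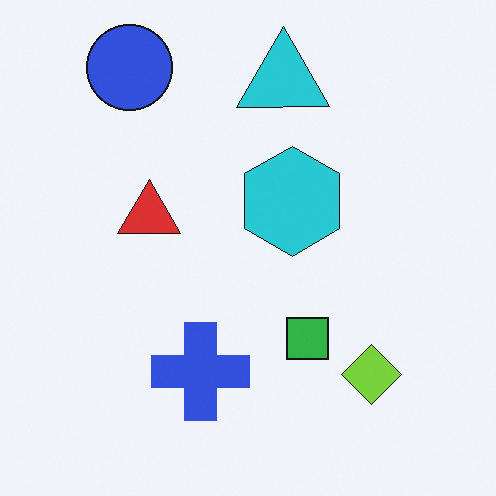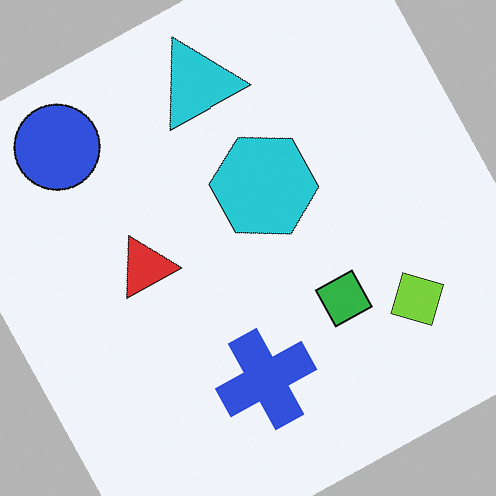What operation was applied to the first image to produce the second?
The image was rotated counter-clockwise by a moderate amount.

Every shape is tilted by the same angle and the image corners show triangular fill wedges — a whole-image rotation by a non-right angle.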